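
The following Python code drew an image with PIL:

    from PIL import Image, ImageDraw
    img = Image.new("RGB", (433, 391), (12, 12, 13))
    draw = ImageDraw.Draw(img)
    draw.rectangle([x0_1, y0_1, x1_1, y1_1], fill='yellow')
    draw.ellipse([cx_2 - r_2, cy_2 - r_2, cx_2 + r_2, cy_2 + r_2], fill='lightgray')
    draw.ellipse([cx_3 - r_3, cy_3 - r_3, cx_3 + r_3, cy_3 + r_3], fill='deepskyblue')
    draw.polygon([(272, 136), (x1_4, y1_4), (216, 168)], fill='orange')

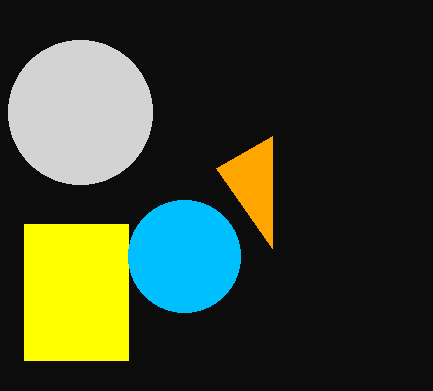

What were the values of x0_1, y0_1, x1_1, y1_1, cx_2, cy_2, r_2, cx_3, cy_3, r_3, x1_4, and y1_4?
x0_1 = 24, y0_1 = 224, x1_1 = 128, y1_1 = 360, cx_2 = 80, cy_2 = 112, r_2 = 72, cx_3 = 184, cy_3 = 256, r_3 = 56, x1_4 = 272, y1_4 = 248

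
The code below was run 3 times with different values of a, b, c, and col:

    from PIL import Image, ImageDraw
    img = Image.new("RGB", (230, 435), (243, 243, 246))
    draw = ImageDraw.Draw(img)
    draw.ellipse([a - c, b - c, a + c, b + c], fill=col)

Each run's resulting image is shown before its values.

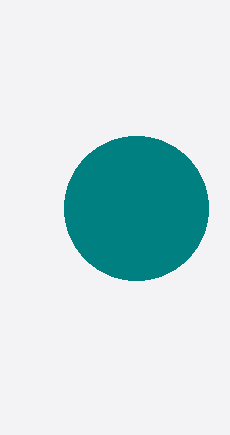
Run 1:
a = 136; b = 208; c = 72; col = 'teal'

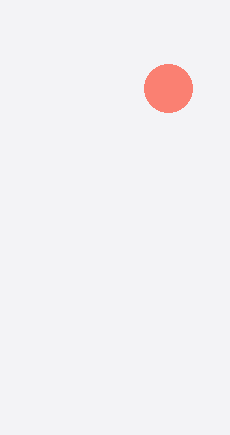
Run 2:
a = 168
b = 88
c = 24
col = 'salmon'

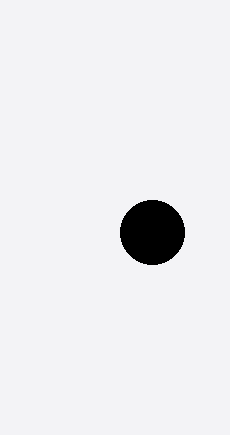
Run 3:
a = 152, b = 232, c = 32, col = 'black'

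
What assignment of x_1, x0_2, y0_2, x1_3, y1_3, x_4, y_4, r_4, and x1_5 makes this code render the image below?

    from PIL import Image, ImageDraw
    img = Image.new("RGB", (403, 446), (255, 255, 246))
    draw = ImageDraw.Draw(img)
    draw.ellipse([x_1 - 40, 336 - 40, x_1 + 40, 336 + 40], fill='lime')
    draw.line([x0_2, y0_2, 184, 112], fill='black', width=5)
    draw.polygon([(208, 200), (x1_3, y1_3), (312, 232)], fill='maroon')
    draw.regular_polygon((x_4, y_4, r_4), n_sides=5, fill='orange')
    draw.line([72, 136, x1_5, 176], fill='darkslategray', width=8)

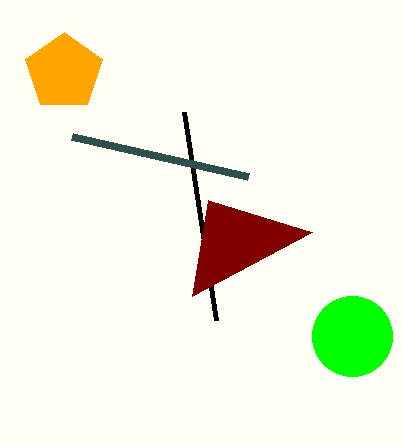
x_1 = 352, x0_2 = 216, y0_2 = 320, x1_3 = 192, y1_3 = 296, x_4 = 64, y_4 = 72, r_4 = 40, x1_5 = 248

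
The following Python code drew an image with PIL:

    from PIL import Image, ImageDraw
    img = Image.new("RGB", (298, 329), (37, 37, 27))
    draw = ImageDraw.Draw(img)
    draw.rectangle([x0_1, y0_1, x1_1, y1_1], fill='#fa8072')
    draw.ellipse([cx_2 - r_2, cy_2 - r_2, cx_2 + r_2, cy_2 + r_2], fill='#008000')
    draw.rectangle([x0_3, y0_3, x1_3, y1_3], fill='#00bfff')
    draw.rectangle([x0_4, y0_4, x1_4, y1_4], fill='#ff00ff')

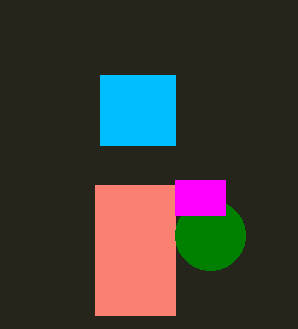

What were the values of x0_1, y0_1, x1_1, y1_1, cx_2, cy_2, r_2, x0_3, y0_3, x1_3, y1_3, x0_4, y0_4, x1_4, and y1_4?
x0_1 = 95, y0_1 = 185, x1_1 = 175, y1_1 = 315, cx_2 = 210, cy_2 = 235, r_2 = 35, x0_3 = 100, y0_3 = 75, x1_3 = 175, y1_3 = 145, x0_4 = 175, y0_4 = 180, x1_4 = 225, y1_4 = 215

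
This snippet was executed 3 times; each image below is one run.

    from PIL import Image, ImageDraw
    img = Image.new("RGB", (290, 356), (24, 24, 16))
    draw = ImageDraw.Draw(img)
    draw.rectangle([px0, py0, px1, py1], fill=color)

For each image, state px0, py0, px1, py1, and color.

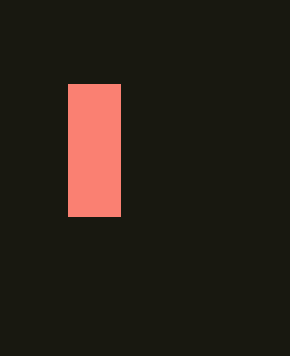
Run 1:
px0 = 68; py0 = 84; px1 = 120; py1 = 216; color = 'salmon'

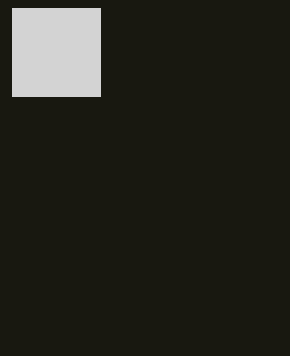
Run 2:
px0 = 12
py0 = 8
px1 = 100
py1 = 96
color = 'lightgray'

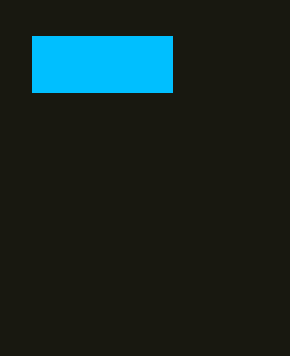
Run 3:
px0 = 32, py0 = 36, px1 = 172, py1 = 92, color = 'deepskyblue'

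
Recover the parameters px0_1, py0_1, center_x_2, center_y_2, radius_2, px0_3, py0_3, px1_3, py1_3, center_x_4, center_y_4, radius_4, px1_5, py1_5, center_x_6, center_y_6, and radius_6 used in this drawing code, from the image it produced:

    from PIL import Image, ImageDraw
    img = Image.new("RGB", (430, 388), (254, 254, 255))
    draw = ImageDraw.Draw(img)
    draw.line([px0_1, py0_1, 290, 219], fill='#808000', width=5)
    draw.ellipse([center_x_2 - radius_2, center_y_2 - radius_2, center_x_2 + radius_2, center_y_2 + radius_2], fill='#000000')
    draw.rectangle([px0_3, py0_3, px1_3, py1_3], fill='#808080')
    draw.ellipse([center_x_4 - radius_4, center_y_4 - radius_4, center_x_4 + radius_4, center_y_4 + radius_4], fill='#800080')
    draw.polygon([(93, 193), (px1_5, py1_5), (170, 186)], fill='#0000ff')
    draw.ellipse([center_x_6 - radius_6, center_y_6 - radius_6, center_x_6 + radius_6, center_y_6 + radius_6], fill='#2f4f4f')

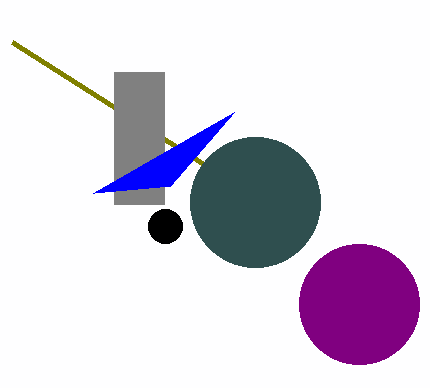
px0_1 = 12
py0_1 = 42
center_x_2 = 165
center_y_2 = 226
radius_2 = 17
px0_3 = 114
py0_3 = 72
px1_3 = 164
py1_3 = 204
center_x_4 = 359
center_y_4 = 304
radius_4 = 60
px1_5 = 234
py1_5 = 112
center_x_6 = 255
center_y_6 = 202
radius_6 = 65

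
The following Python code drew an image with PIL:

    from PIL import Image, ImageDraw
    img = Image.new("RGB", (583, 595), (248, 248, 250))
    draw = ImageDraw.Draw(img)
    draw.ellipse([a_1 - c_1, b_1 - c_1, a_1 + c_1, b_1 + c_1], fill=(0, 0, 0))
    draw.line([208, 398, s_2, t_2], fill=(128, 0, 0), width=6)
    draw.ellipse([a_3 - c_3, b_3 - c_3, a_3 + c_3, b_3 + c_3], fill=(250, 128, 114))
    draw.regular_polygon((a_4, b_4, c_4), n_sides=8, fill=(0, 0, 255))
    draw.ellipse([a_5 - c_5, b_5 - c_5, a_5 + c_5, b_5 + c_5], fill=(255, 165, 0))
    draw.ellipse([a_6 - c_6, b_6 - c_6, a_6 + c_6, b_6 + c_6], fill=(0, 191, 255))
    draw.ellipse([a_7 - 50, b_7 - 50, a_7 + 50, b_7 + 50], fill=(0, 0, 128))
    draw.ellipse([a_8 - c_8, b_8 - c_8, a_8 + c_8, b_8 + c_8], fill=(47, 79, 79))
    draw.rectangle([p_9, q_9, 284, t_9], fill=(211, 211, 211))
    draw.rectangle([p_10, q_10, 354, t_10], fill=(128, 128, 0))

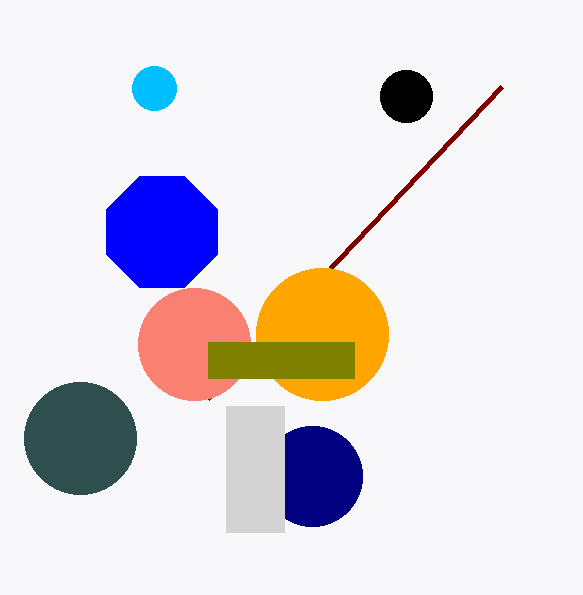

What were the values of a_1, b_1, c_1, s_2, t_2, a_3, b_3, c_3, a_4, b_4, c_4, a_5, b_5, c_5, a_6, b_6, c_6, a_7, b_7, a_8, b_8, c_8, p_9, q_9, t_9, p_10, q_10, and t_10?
a_1 = 406
b_1 = 96
c_1 = 26
s_2 = 502
t_2 = 86
a_3 = 194
b_3 = 344
c_3 = 56
a_4 = 162
b_4 = 232
c_4 = 60
a_5 = 322
b_5 = 334
c_5 = 66
a_6 = 154
b_6 = 88
c_6 = 22
a_7 = 312
b_7 = 476
a_8 = 80
b_8 = 438
c_8 = 56
p_9 = 226
q_9 = 406
t_9 = 532
p_10 = 208
q_10 = 342
t_10 = 378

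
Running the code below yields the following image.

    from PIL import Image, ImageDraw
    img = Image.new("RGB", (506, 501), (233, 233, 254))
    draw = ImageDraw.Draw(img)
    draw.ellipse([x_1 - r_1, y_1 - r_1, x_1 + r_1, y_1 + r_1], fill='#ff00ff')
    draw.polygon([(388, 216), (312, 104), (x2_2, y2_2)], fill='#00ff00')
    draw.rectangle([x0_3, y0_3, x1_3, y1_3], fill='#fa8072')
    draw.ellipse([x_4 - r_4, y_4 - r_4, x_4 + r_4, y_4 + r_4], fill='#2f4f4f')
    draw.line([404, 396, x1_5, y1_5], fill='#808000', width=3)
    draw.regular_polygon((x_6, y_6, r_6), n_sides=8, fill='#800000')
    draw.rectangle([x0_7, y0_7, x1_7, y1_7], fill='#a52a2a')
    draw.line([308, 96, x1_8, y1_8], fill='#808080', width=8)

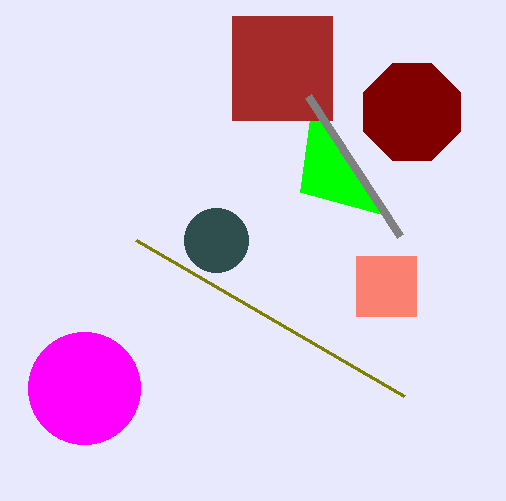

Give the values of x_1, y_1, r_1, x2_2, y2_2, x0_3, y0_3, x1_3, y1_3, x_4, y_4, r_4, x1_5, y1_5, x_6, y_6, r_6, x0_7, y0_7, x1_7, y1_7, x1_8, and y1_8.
x_1 = 84, y_1 = 388, r_1 = 56, x2_2 = 300, y2_2 = 192, x0_3 = 356, y0_3 = 256, x1_3 = 416, y1_3 = 316, x_4 = 216, y_4 = 240, r_4 = 32, x1_5 = 136, y1_5 = 240, x_6 = 412, y_6 = 112, r_6 = 52, x0_7 = 232, y0_7 = 16, x1_7 = 332, y1_7 = 120, x1_8 = 400, y1_8 = 236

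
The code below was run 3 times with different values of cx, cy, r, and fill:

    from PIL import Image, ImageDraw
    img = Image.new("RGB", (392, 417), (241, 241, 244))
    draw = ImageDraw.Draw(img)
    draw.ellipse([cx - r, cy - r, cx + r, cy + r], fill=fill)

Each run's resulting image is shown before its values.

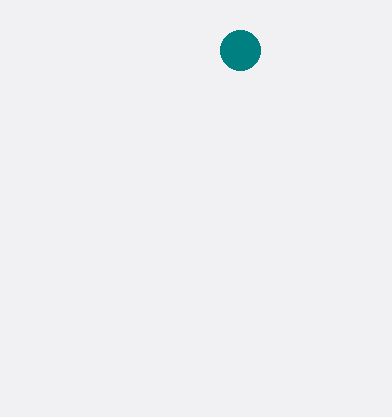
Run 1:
cx = 240; cy = 50; r = 20; fill = 'teal'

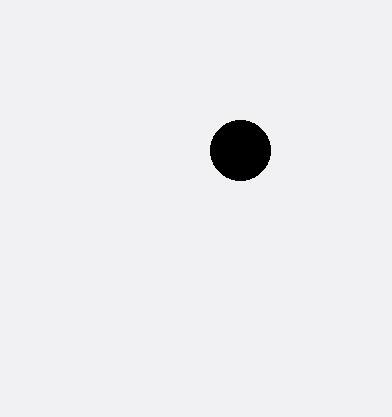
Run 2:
cx = 240
cy = 150
r = 30
fill = 'black'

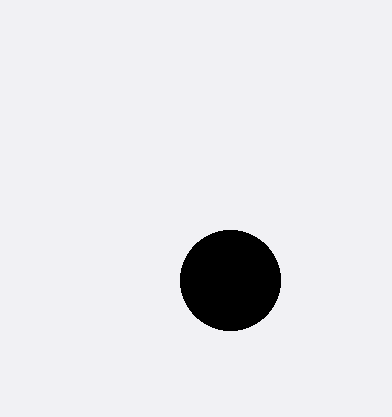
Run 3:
cx = 230, cy = 280, r = 50, fill = 'black'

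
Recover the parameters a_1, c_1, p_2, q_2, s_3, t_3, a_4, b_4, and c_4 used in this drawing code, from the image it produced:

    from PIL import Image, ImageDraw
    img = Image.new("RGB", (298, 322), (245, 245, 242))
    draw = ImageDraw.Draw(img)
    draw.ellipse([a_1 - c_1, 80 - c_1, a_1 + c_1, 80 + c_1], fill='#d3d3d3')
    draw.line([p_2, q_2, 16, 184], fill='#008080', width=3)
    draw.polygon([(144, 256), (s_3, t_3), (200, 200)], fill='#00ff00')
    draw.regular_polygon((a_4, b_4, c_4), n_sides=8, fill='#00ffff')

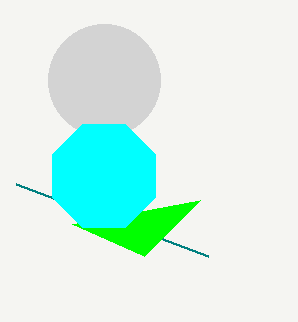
a_1 = 104
c_1 = 56
p_2 = 208
q_2 = 256
s_3 = 72
t_3 = 224
a_4 = 104
b_4 = 176
c_4 = 56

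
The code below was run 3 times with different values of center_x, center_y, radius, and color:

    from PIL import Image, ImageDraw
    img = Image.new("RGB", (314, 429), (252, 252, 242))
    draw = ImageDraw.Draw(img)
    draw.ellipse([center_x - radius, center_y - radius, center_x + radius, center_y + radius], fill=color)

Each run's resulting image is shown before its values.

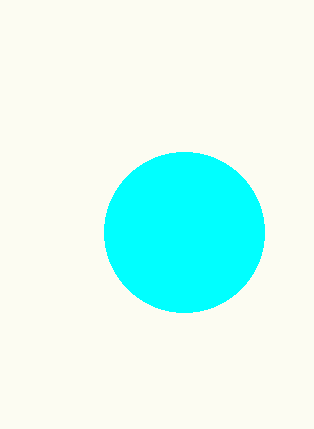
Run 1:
center_x = 184, center_y = 232, radius = 80, color = 'cyan'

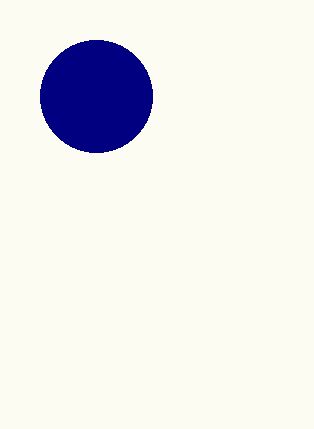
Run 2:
center_x = 96
center_y = 96
radius = 56
color = 'navy'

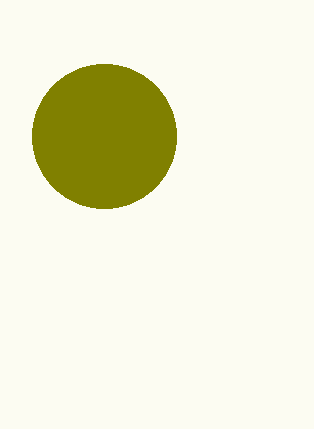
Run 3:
center_x = 104, center_y = 136, radius = 72, color = 'olive'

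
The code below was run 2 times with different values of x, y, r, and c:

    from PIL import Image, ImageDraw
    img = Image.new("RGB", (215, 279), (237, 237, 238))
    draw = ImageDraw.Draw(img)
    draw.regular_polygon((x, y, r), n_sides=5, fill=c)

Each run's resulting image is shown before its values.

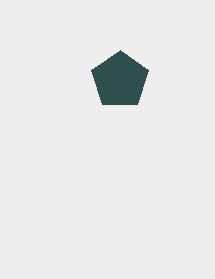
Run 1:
x = 120
y = 80
r = 30
c = 'darkslategray'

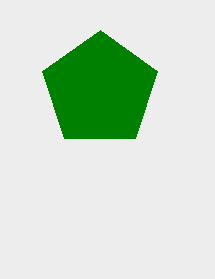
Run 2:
x = 100
y = 90
r = 60
c = 'green'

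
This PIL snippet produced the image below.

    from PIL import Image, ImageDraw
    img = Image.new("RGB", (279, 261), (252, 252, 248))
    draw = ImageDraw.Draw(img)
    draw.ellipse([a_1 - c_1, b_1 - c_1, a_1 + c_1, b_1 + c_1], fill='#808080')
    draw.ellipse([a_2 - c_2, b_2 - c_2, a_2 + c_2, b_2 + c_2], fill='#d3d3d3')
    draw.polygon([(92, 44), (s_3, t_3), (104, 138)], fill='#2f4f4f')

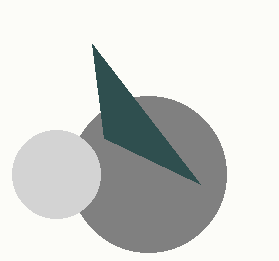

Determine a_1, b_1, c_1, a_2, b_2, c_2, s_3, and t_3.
a_1 = 148
b_1 = 174
c_1 = 78
a_2 = 56
b_2 = 174
c_2 = 44
s_3 = 200
t_3 = 184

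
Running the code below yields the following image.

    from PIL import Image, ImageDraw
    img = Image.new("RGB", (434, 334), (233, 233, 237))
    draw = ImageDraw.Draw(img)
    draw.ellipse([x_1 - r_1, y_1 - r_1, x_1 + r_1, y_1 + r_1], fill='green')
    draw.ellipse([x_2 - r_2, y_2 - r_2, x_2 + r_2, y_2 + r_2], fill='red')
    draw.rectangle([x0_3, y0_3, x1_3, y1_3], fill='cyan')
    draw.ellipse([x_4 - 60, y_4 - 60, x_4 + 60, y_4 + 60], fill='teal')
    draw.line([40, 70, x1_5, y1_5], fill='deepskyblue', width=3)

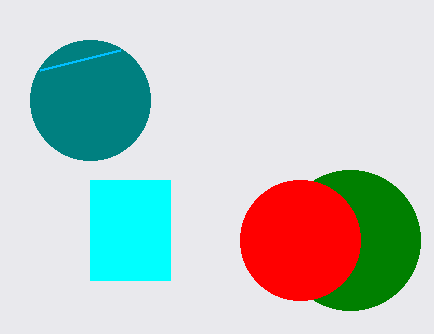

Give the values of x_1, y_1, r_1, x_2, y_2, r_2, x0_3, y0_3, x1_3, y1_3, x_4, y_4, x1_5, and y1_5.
x_1 = 350
y_1 = 240
r_1 = 70
x_2 = 300
y_2 = 240
r_2 = 60
x0_3 = 90
y0_3 = 180
x1_3 = 170
y1_3 = 280
x_4 = 90
y_4 = 100
x1_5 = 120
y1_5 = 50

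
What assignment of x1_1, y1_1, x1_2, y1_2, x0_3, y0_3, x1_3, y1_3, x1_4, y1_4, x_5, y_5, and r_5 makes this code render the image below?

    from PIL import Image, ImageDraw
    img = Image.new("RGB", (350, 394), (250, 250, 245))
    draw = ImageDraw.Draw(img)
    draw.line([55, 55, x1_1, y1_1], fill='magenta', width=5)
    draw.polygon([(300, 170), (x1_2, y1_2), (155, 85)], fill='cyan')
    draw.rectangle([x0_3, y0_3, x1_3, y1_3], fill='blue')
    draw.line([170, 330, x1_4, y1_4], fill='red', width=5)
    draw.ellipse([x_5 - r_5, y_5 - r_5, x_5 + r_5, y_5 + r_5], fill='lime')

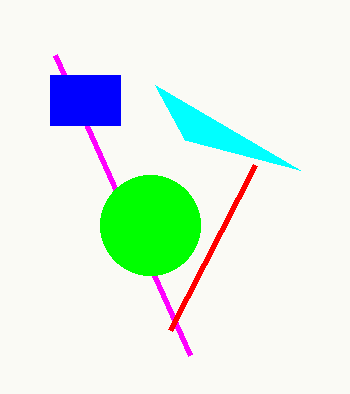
x1_1 = 190
y1_1 = 355
x1_2 = 185
y1_2 = 140
x0_3 = 50
y0_3 = 75
x1_3 = 120
y1_3 = 125
x1_4 = 255
y1_4 = 165
x_5 = 150
y_5 = 225
r_5 = 50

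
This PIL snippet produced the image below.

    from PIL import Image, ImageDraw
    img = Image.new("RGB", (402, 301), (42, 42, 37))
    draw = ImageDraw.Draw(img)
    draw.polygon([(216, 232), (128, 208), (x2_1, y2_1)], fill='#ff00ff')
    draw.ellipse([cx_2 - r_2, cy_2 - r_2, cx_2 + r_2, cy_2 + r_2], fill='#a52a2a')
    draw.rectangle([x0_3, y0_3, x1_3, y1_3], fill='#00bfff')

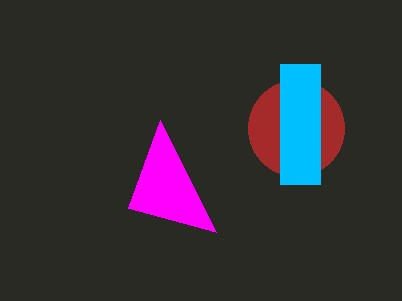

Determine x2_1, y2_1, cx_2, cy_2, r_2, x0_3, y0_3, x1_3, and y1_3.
x2_1 = 160; y2_1 = 120; cx_2 = 296; cy_2 = 128; r_2 = 48; x0_3 = 280; y0_3 = 64; x1_3 = 320; y1_3 = 184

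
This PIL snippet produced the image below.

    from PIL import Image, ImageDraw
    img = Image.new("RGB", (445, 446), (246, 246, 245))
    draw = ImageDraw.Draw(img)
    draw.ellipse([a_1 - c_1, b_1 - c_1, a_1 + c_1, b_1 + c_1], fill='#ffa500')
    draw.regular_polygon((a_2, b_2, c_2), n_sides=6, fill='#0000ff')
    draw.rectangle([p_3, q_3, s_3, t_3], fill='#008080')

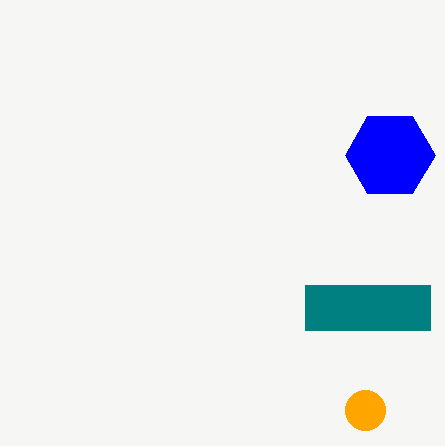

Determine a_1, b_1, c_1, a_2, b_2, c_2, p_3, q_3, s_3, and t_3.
a_1 = 365; b_1 = 410; c_1 = 20; a_2 = 390; b_2 = 155; c_2 = 45; p_3 = 305; q_3 = 285; s_3 = 430; t_3 = 330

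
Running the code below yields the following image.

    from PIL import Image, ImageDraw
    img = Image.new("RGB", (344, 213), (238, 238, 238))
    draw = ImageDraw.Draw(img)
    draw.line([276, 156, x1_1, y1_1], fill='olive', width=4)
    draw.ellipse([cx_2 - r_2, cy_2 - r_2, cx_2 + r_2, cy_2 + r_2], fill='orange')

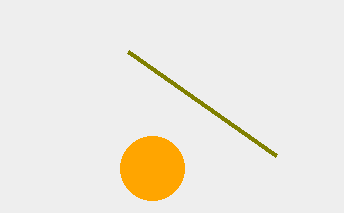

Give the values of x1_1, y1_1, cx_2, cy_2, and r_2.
x1_1 = 128; y1_1 = 52; cx_2 = 152; cy_2 = 168; r_2 = 32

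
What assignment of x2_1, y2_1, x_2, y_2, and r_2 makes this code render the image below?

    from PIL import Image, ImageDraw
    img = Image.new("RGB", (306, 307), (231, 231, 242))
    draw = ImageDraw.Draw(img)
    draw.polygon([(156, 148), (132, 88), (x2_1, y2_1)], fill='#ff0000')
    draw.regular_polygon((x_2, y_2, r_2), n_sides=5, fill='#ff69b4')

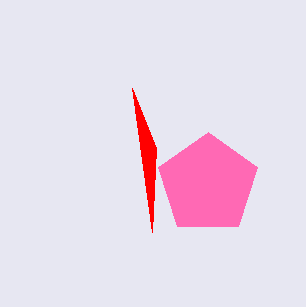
x2_1 = 152; y2_1 = 232; x_2 = 208; y_2 = 184; r_2 = 52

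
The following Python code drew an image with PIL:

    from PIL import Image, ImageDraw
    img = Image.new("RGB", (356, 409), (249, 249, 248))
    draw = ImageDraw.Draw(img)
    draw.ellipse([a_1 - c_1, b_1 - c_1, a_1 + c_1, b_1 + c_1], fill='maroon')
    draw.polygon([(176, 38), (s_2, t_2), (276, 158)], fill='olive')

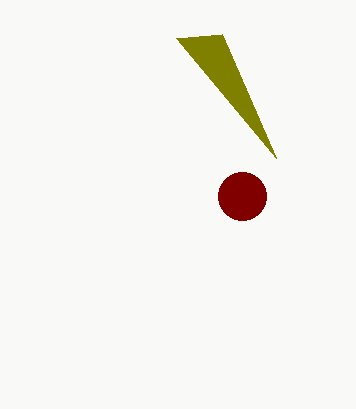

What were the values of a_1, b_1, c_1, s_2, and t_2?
a_1 = 242
b_1 = 196
c_1 = 24
s_2 = 222
t_2 = 34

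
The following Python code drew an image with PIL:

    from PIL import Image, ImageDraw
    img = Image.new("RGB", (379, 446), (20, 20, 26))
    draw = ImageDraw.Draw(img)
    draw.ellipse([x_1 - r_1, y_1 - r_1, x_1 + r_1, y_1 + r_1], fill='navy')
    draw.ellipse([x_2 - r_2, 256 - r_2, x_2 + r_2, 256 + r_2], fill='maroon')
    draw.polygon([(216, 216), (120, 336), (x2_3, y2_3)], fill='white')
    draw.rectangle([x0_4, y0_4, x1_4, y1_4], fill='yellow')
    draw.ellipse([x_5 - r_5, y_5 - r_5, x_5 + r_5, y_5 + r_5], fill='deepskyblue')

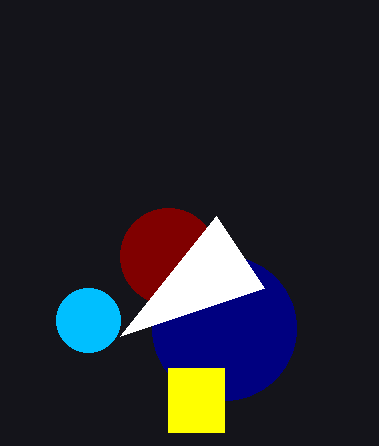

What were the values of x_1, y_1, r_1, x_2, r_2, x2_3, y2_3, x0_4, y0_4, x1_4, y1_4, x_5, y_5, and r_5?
x_1 = 224
y_1 = 328
r_1 = 72
x_2 = 168
r_2 = 48
x2_3 = 264
y2_3 = 288
x0_4 = 168
y0_4 = 368
x1_4 = 224
y1_4 = 432
x_5 = 88
y_5 = 320
r_5 = 32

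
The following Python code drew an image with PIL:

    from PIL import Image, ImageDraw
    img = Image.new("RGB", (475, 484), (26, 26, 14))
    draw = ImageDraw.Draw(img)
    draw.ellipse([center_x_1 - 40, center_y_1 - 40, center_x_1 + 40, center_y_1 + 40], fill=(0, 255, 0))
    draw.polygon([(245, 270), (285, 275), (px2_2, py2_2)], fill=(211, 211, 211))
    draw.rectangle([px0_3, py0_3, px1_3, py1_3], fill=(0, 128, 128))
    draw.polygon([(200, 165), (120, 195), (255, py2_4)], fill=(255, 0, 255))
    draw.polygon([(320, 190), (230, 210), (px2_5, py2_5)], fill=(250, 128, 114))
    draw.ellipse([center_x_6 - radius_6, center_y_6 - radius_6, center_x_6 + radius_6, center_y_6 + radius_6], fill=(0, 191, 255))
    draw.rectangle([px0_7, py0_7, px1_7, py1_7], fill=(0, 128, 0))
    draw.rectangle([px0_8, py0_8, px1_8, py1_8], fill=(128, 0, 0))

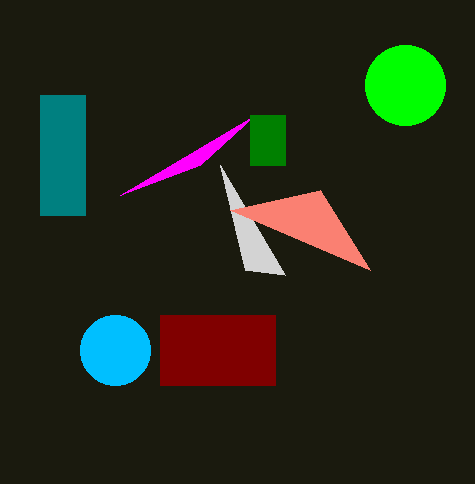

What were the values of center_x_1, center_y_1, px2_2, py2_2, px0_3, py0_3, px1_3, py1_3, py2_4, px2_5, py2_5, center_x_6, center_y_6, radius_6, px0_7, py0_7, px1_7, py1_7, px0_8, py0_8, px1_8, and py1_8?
center_x_1 = 405
center_y_1 = 85
px2_2 = 220
py2_2 = 165
px0_3 = 40
py0_3 = 95
px1_3 = 85
py1_3 = 215
py2_4 = 115
px2_5 = 370
py2_5 = 270
center_x_6 = 115
center_y_6 = 350
radius_6 = 35
px0_7 = 250
py0_7 = 115
px1_7 = 285
py1_7 = 165
px0_8 = 160
py0_8 = 315
px1_8 = 275
py1_8 = 385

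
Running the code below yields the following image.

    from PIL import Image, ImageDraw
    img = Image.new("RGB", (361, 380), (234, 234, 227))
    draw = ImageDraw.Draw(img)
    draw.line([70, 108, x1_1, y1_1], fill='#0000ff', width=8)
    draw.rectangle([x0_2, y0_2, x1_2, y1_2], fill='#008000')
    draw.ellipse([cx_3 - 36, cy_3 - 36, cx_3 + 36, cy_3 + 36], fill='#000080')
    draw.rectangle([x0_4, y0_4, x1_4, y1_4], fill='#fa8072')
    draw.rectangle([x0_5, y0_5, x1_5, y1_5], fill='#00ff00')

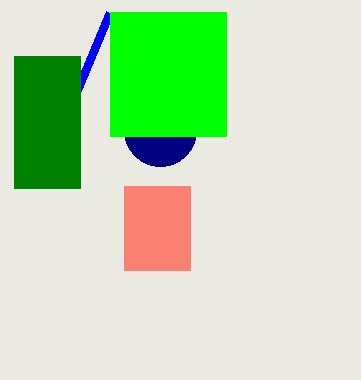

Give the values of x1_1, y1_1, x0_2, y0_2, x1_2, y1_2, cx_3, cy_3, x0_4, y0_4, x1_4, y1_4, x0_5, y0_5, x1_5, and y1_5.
x1_1 = 110; y1_1 = 12; x0_2 = 14; y0_2 = 56; x1_2 = 80; y1_2 = 188; cx_3 = 160; cy_3 = 130; x0_4 = 124; y0_4 = 186; x1_4 = 190; y1_4 = 270; x0_5 = 110; y0_5 = 12; x1_5 = 226; y1_5 = 136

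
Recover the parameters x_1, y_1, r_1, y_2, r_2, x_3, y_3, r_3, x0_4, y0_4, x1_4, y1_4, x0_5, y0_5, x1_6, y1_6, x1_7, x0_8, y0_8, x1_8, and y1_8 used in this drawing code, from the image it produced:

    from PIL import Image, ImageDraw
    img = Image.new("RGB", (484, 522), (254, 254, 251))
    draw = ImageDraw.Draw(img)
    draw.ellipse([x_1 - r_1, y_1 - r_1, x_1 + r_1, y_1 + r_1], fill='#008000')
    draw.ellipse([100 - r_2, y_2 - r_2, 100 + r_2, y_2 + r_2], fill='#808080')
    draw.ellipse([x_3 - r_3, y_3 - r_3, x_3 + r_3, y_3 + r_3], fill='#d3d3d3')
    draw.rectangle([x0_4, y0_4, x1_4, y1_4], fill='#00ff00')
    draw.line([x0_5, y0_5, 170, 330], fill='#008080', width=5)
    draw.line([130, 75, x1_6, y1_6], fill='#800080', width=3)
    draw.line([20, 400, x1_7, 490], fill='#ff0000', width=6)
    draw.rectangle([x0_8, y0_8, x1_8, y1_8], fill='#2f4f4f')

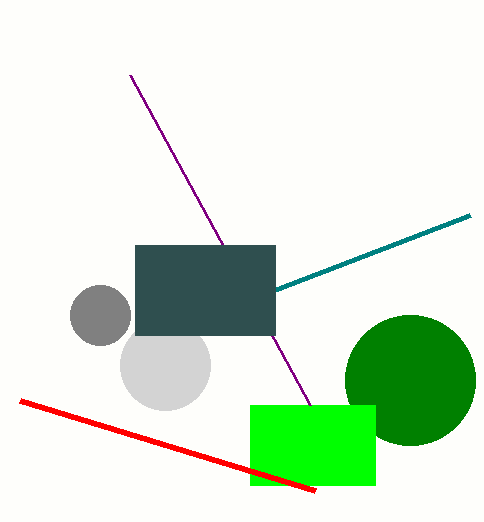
x_1 = 410
y_1 = 380
r_1 = 65
y_2 = 315
r_2 = 30
x_3 = 165
y_3 = 365
r_3 = 45
x0_4 = 250
y0_4 = 405
x1_4 = 375
y1_4 = 485
x0_5 = 470
y0_5 = 215
x1_6 = 310
y1_6 = 405
x1_7 = 315
x0_8 = 135
y0_8 = 245
x1_8 = 275
y1_8 = 335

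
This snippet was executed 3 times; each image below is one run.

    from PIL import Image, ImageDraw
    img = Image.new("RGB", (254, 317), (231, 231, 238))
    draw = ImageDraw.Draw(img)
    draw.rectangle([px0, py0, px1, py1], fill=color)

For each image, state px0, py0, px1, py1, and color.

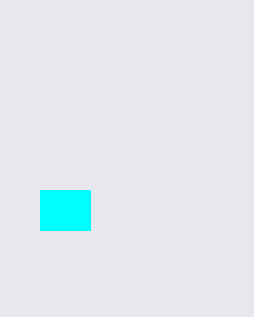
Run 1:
px0 = 40, py0 = 190, px1 = 90, py1 = 230, color = 'cyan'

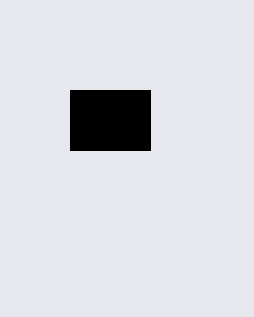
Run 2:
px0 = 70, py0 = 90, px1 = 150, py1 = 150, color = 'black'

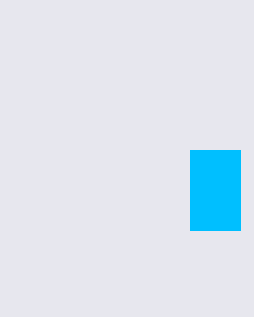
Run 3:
px0 = 190
py0 = 150
px1 = 240
py1 = 230
color = 'deepskyblue'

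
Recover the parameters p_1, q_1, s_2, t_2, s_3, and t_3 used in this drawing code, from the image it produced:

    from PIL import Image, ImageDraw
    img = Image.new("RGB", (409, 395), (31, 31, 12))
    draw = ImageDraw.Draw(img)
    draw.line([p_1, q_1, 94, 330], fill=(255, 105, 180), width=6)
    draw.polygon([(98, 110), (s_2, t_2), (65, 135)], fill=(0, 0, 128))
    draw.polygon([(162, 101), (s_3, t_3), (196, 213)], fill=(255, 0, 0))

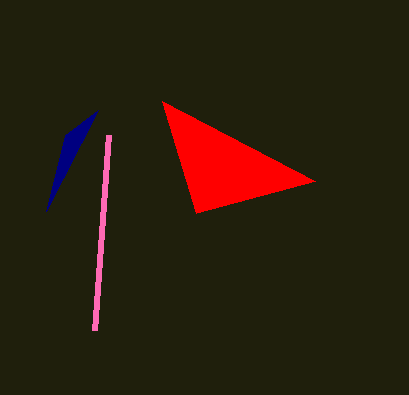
p_1 = 108; q_1 = 135; s_2 = 46; t_2 = 211; s_3 = 315; t_3 = 181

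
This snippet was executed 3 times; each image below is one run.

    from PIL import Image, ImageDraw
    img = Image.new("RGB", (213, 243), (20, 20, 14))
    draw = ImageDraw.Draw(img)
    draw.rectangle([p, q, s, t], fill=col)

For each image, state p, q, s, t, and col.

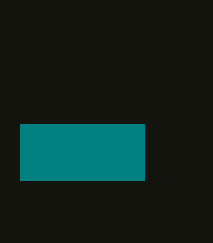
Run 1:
p = 20, q = 124, s = 144, t = 180, col = 'teal'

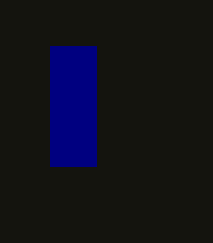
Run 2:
p = 50; q = 46; s = 96; t = 166; col = 'navy'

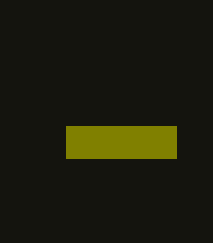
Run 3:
p = 66, q = 126, s = 176, t = 158, col = 'olive'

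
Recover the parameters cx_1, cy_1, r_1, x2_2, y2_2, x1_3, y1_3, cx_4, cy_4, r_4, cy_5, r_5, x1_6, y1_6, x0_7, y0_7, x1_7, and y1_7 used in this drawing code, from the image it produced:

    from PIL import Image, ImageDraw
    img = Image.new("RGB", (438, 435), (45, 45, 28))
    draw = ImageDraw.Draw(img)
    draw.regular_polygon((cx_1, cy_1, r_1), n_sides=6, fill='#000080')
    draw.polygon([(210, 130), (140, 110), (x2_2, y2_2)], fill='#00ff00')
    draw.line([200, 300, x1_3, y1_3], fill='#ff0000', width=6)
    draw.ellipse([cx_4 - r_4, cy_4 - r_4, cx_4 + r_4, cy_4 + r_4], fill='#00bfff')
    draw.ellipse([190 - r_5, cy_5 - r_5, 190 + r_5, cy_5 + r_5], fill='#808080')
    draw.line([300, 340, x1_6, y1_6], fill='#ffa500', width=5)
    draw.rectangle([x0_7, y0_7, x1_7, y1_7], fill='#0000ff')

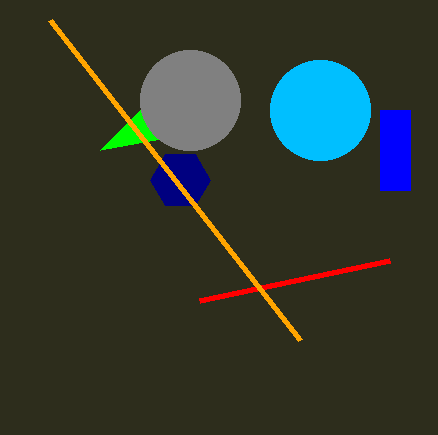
cx_1 = 180, cy_1 = 180, r_1 = 30, x2_2 = 100, y2_2 = 150, x1_3 = 390, y1_3 = 260, cx_4 = 320, cy_4 = 110, r_4 = 50, cy_5 = 100, r_5 = 50, x1_6 = 50, y1_6 = 20, x0_7 = 380, y0_7 = 110, x1_7 = 410, y1_7 = 190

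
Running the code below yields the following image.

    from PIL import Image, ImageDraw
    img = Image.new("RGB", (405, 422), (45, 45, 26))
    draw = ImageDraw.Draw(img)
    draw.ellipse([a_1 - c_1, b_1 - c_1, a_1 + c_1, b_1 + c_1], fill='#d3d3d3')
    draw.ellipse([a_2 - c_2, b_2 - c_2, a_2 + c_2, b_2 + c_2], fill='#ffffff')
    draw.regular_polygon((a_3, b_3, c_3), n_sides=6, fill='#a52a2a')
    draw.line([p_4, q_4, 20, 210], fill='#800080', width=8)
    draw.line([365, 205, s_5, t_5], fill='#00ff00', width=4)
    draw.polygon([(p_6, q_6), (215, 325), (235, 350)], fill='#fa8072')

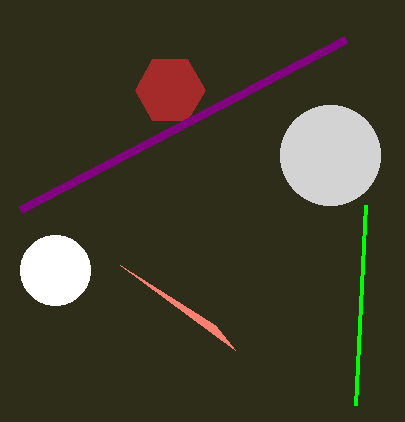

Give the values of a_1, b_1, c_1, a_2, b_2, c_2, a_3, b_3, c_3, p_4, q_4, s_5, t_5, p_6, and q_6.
a_1 = 330; b_1 = 155; c_1 = 50; a_2 = 55; b_2 = 270; c_2 = 35; a_3 = 170; b_3 = 90; c_3 = 35; p_4 = 345; q_4 = 40; s_5 = 355; t_5 = 405; p_6 = 120; q_6 = 265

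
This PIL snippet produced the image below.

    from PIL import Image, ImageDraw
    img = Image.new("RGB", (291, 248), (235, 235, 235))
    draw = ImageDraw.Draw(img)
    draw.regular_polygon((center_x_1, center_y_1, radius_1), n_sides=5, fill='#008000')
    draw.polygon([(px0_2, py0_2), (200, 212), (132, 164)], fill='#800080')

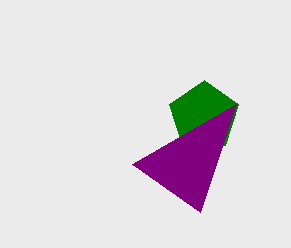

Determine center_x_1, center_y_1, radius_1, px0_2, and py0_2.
center_x_1 = 204, center_y_1 = 116, radius_1 = 36, px0_2 = 236, py0_2 = 104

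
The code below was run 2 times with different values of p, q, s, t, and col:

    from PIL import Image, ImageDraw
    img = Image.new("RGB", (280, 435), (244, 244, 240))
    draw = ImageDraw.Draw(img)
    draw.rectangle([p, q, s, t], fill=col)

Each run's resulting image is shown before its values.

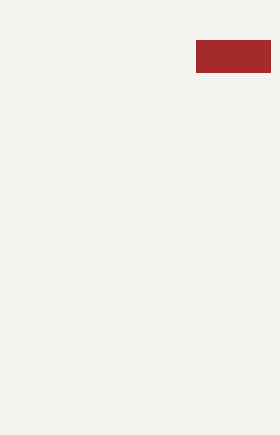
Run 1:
p = 196, q = 40, s = 270, t = 72, col = 'brown'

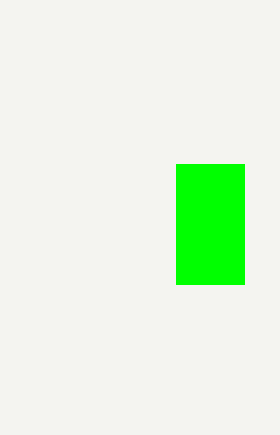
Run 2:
p = 176, q = 164, s = 244, t = 284, col = 'lime'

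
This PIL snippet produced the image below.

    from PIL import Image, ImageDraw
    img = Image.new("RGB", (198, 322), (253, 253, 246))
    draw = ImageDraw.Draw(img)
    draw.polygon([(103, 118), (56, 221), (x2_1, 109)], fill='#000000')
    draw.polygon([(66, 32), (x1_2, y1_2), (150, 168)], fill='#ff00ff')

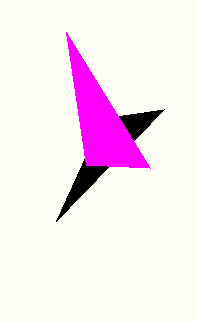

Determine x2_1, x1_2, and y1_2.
x2_1 = 164, x1_2 = 86, y1_2 = 165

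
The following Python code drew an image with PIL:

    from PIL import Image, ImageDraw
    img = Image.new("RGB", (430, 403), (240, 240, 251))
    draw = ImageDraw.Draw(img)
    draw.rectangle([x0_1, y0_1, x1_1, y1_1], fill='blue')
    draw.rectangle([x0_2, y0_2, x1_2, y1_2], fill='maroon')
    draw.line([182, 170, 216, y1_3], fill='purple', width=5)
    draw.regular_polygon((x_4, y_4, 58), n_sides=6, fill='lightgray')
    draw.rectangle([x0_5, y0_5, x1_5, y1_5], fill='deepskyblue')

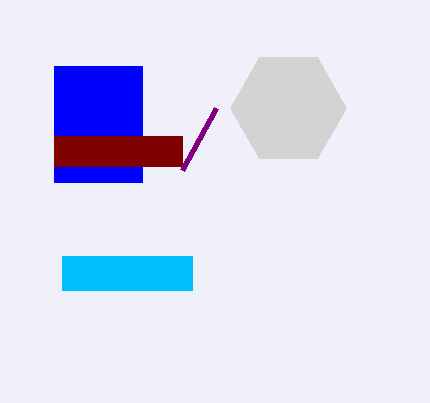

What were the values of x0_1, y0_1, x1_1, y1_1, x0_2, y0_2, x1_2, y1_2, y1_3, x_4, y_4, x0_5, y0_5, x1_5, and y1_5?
x0_1 = 54; y0_1 = 66; x1_1 = 142; y1_1 = 182; x0_2 = 54; y0_2 = 136; x1_2 = 182; y1_2 = 166; y1_3 = 108; x_4 = 288; y_4 = 108; x0_5 = 62; y0_5 = 256; x1_5 = 192; y1_5 = 290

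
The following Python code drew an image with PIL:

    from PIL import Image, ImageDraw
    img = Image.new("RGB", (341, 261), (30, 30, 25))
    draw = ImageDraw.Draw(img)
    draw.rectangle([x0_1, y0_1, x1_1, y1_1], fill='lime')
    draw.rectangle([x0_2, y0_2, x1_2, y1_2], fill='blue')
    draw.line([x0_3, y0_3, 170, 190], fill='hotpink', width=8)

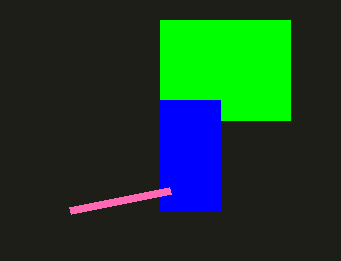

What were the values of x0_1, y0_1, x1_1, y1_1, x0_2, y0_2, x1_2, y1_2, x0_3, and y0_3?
x0_1 = 160
y0_1 = 20
x1_1 = 290
y1_1 = 120
x0_2 = 160
y0_2 = 100
x1_2 = 220
y1_2 = 210
x0_3 = 70
y0_3 = 210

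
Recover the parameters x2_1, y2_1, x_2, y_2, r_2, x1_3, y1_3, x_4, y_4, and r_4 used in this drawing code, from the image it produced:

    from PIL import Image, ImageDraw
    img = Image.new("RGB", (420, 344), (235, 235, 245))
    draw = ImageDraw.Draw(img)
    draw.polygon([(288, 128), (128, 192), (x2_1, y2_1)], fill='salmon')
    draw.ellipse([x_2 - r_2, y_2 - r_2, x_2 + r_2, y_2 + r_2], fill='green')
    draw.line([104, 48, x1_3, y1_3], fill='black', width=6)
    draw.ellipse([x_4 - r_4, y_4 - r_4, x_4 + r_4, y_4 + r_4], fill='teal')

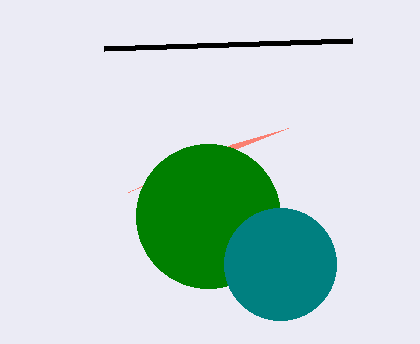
x2_1 = 232
y2_1 = 144
x_2 = 208
y_2 = 216
r_2 = 72
x1_3 = 352
y1_3 = 40
x_4 = 280
y_4 = 264
r_4 = 56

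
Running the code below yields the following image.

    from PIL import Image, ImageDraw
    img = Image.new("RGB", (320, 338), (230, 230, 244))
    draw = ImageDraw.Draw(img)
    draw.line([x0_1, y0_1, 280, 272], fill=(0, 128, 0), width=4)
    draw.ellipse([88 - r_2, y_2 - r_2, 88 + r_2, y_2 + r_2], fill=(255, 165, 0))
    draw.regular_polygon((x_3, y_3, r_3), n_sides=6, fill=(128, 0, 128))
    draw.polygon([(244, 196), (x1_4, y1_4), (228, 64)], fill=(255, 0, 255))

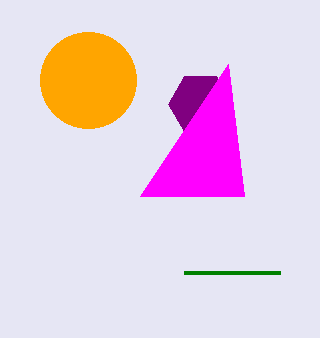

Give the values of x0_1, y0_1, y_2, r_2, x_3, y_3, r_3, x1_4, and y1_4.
x0_1 = 184, y0_1 = 272, y_2 = 80, r_2 = 48, x_3 = 200, y_3 = 104, r_3 = 32, x1_4 = 140, y1_4 = 196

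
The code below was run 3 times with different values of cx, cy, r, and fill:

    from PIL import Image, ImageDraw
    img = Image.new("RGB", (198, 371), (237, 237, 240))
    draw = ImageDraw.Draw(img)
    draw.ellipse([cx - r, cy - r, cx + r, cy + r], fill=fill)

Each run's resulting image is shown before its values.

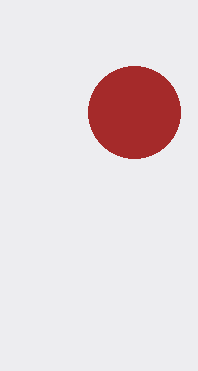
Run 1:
cx = 134
cy = 112
r = 46
fill = 'brown'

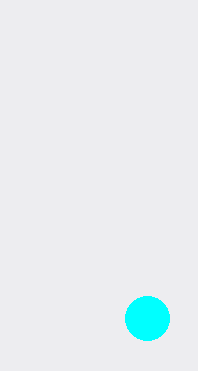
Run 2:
cx = 147; cy = 318; r = 22; fill = 'cyan'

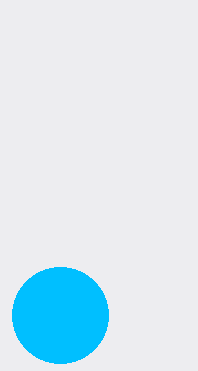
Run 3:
cx = 60, cy = 315, r = 48, fill = 'deepskyblue'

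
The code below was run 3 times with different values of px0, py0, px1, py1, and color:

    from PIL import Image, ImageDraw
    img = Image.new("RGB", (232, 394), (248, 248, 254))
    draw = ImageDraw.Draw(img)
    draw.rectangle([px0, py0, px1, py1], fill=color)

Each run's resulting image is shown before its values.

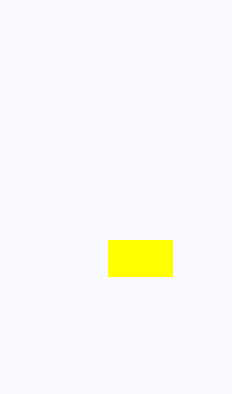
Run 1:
px0 = 108; py0 = 240; px1 = 172; py1 = 276; color = 'yellow'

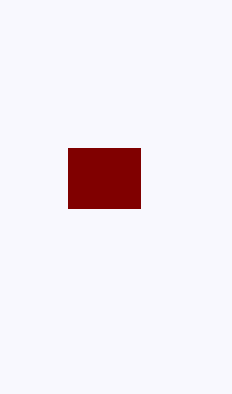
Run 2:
px0 = 68; py0 = 148; px1 = 140; py1 = 208; color = 'maroon'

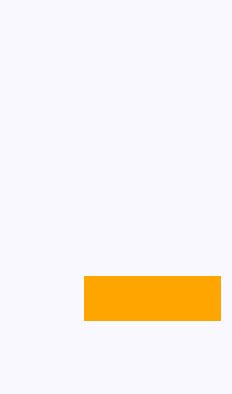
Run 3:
px0 = 84, py0 = 276, px1 = 220, py1 = 320, color = 'orange'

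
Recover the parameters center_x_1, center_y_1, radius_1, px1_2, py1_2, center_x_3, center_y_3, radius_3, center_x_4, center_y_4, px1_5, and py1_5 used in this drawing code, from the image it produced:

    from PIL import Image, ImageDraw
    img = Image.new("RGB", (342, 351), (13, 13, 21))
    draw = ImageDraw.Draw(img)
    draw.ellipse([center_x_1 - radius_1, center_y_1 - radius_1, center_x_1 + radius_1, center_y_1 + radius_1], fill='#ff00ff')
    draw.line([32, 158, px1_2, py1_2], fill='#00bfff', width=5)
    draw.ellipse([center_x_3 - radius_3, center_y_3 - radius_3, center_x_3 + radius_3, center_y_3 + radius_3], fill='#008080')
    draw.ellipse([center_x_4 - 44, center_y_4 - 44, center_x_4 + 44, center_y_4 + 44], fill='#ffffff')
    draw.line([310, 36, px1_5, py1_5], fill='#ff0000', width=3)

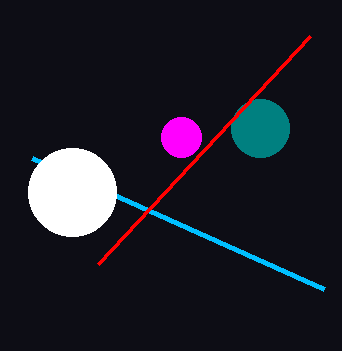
center_x_1 = 181
center_y_1 = 137
radius_1 = 20
px1_2 = 324
py1_2 = 289
center_x_3 = 260
center_y_3 = 128
radius_3 = 29
center_x_4 = 72
center_y_4 = 192
px1_5 = 98
py1_5 = 264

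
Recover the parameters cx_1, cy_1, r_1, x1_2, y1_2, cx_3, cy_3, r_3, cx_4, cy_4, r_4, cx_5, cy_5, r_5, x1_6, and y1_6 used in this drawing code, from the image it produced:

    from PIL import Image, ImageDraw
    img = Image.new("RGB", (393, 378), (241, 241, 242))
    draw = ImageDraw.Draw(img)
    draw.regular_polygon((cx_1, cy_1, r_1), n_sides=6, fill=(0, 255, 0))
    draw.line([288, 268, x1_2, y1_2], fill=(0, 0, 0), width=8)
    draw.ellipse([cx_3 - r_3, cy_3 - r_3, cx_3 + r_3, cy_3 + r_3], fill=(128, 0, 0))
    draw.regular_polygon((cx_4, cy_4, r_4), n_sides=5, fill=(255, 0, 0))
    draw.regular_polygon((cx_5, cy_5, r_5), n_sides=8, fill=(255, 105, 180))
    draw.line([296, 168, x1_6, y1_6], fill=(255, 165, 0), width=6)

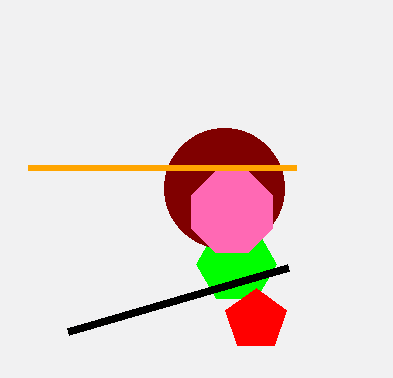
cx_1 = 236; cy_1 = 264; r_1 = 40; x1_2 = 68; y1_2 = 332; cx_3 = 224; cy_3 = 188; r_3 = 60; cx_4 = 256; cy_4 = 320; r_4 = 32; cx_5 = 232; cy_5 = 212; r_5 = 44; x1_6 = 28; y1_6 = 168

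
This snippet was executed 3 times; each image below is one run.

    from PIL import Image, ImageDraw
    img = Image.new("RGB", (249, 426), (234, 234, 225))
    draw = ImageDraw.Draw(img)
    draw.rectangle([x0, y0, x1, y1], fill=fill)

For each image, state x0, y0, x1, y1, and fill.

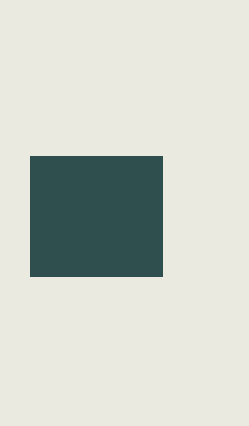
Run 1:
x0 = 30, y0 = 156, x1 = 162, y1 = 276, fill = 'darkslategray'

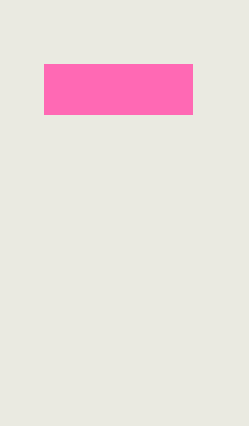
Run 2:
x0 = 44, y0 = 64, x1 = 192, y1 = 114, fill = 'hotpink'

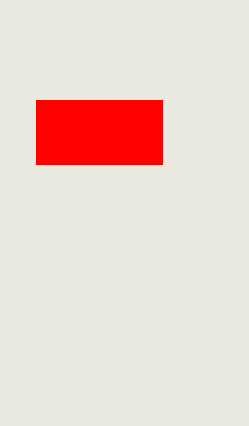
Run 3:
x0 = 36
y0 = 100
x1 = 162
y1 = 164
fill = 'red'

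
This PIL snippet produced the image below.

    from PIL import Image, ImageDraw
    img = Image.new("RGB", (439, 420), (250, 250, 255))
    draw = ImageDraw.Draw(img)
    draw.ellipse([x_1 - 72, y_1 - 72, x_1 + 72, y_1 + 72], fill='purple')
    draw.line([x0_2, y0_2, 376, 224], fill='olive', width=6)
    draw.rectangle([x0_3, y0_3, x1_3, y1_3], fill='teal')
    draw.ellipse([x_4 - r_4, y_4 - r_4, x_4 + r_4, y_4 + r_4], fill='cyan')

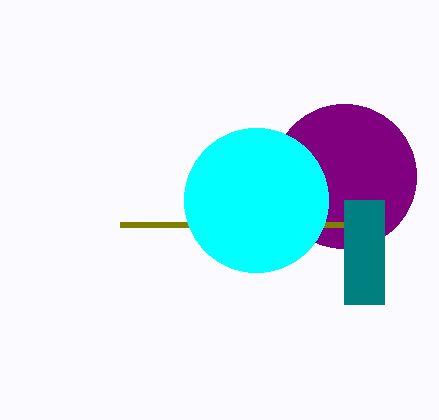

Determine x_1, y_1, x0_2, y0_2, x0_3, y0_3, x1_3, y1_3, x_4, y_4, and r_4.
x_1 = 344, y_1 = 176, x0_2 = 120, y0_2 = 224, x0_3 = 344, y0_3 = 200, x1_3 = 384, y1_3 = 304, x_4 = 256, y_4 = 200, r_4 = 72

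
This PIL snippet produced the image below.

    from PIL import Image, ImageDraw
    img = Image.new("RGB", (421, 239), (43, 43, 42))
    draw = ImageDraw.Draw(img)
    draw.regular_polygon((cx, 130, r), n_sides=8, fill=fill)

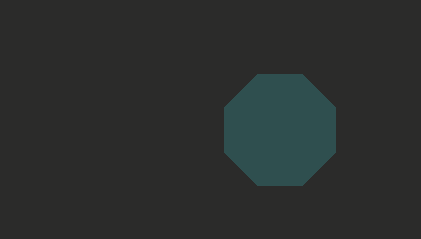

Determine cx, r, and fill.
cx = 280
r = 60
fill = 'darkslategray'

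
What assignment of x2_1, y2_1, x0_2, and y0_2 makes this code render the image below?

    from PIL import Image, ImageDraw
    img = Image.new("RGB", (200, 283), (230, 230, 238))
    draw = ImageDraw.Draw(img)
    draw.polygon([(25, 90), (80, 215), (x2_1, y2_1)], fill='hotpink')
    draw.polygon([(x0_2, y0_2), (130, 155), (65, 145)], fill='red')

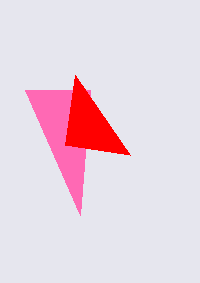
x2_1 = 90, y2_1 = 90, x0_2 = 75, y0_2 = 75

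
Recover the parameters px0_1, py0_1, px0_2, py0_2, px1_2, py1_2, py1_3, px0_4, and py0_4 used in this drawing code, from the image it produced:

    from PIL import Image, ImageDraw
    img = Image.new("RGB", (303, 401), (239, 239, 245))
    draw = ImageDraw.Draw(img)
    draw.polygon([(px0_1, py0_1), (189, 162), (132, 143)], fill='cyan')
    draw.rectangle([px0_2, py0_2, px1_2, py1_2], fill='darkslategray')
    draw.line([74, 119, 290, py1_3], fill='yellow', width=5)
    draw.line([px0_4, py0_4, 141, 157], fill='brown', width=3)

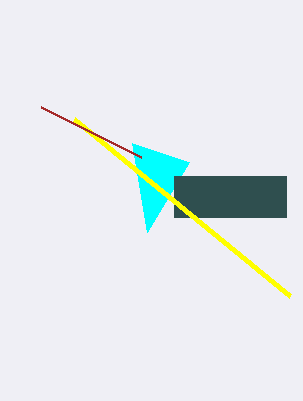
px0_1 = 147
py0_1 = 232
px0_2 = 174
py0_2 = 176
px1_2 = 286
py1_2 = 217
py1_3 = 296
px0_4 = 41
py0_4 = 107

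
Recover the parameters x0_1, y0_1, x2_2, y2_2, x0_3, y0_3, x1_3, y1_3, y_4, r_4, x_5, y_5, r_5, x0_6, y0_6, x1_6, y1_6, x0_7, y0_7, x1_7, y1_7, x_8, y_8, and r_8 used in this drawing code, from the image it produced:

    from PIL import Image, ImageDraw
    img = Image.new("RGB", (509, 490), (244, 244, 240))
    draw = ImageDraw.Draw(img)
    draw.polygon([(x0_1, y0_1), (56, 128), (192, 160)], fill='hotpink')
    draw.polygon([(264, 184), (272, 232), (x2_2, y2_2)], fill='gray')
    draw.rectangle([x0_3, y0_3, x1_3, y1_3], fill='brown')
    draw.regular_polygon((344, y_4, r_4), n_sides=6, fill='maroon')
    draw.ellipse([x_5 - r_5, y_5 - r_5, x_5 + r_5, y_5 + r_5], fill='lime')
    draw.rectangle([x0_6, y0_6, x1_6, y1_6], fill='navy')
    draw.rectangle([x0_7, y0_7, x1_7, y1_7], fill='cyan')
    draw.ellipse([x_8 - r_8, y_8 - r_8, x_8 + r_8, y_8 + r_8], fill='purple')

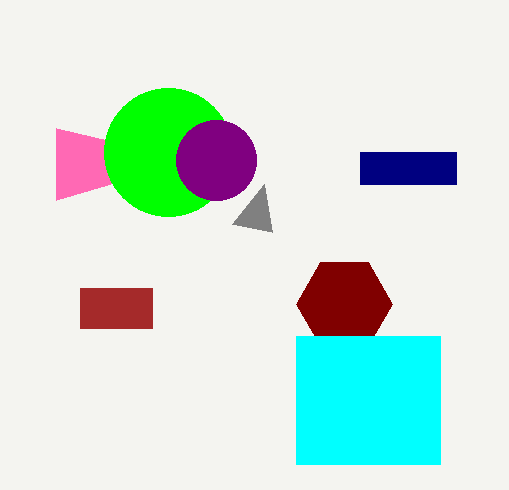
x0_1 = 56
y0_1 = 200
x2_2 = 232
y2_2 = 224
x0_3 = 80
y0_3 = 288
x1_3 = 152
y1_3 = 328
y_4 = 304
r_4 = 48
x_5 = 168
y_5 = 152
r_5 = 64
x0_6 = 360
y0_6 = 152
x1_6 = 456
y1_6 = 184
x0_7 = 296
y0_7 = 336
x1_7 = 440
y1_7 = 464
x_8 = 216
y_8 = 160
r_8 = 40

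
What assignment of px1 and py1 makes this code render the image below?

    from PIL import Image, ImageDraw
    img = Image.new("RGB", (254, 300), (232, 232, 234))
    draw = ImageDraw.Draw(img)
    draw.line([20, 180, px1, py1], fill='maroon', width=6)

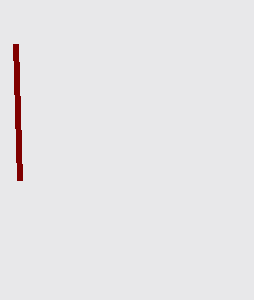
px1 = 16; py1 = 44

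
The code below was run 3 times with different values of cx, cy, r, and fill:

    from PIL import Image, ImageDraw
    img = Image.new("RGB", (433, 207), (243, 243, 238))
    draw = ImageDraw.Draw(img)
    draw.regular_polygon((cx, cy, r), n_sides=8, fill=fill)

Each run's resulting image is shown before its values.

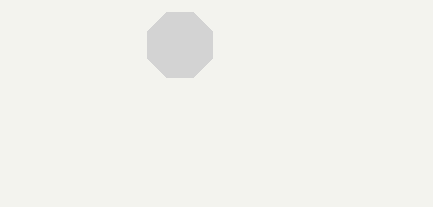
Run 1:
cx = 180, cy = 45, r = 35, fill = 'lightgray'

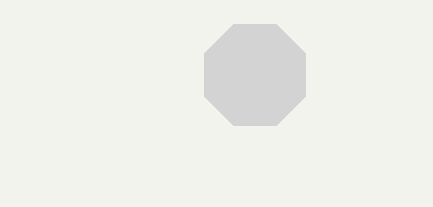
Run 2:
cx = 255; cy = 75; r = 55; fill = 'lightgray'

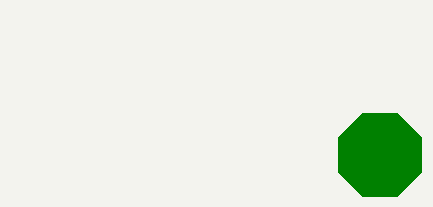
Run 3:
cx = 380
cy = 155
r = 45
fill = 'green'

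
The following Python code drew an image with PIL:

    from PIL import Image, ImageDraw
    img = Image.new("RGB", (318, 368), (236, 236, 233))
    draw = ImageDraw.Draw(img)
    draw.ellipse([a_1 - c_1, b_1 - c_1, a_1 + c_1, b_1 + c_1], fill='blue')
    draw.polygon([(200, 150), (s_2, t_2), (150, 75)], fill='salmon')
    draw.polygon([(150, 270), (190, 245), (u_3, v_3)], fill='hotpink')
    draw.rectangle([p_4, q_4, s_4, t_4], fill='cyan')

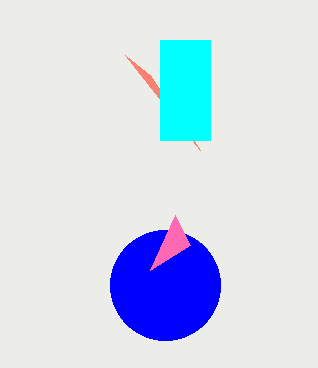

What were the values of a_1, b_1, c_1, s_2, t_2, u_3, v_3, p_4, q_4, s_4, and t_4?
a_1 = 165
b_1 = 285
c_1 = 55
s_2 = 125
t_2 = 55
u_3 = 175
v_3 = 215
p_4 = 160
q_4 = 40
s_4 = 210
t_4 = 140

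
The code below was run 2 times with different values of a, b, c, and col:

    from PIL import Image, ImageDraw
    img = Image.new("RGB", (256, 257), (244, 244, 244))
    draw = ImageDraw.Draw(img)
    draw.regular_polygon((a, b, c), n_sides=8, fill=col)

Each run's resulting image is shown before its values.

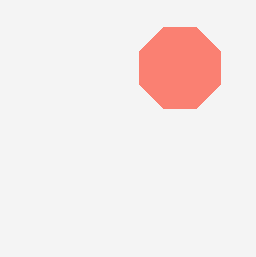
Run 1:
a = 180, b = 68, c = 44, col = 'salmon'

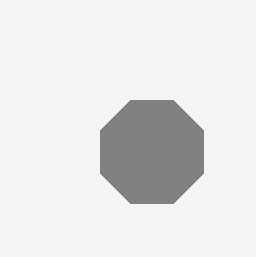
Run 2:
a = 152; b = 152; c = 56; col = 'gray'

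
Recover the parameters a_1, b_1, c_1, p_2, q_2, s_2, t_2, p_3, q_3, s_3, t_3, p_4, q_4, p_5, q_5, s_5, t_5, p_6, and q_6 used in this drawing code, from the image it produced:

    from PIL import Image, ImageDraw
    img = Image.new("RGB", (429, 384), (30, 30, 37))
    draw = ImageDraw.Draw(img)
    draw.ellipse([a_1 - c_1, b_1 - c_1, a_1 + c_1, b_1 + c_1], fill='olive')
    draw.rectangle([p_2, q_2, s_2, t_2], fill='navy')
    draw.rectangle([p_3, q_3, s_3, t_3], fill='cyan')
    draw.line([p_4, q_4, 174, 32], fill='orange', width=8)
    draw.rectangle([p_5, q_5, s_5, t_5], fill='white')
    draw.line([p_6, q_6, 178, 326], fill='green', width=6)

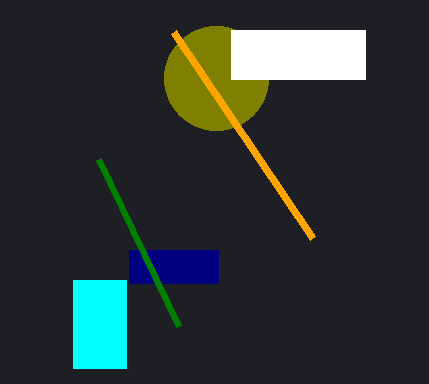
a_1 = 216, b_1 = 78, c_1 = 52, p_2 = 129, q_2 = 250, s_2 = 218, t_2 = 283, p_3 = 73, q_3 = 280, s_3 = 126, t_3 = 368, p_4 = 313, q_4 = 238, p_5 = 231, q_5 = 30, s_5 = 365, t_5 = 79, p_6 = 98, q_6 = 159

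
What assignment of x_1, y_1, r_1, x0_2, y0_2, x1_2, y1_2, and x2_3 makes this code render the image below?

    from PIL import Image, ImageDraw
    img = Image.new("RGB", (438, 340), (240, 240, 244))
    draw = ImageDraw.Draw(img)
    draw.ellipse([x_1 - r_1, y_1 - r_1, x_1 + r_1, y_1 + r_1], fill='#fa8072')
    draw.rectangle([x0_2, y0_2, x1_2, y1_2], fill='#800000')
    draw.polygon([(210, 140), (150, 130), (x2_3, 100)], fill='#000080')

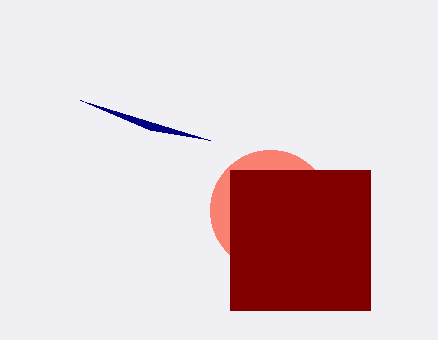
x_1 = 270
y_1 = 210
r_1 = 60
x0_2 = 230
y0_2 = 170
x1_2 = 370
y1_2 = 310
x2_3 = 80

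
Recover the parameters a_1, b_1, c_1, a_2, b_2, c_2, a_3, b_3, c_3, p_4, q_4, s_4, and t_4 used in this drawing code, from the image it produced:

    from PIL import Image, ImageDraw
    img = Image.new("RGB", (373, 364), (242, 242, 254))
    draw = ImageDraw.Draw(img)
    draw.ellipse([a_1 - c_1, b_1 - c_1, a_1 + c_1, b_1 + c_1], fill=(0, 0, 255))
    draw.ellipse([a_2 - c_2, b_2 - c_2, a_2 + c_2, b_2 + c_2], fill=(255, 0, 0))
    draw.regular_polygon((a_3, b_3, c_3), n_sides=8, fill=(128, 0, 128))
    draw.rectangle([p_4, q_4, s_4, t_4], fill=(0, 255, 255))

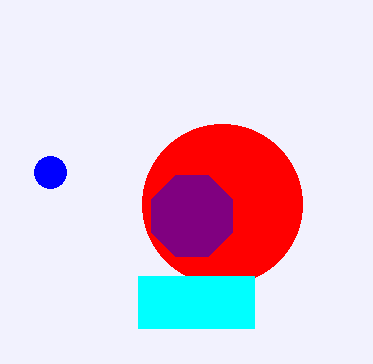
a_1 = 50, b_1 = 172, c_1 = 16, a_2 = 222, b_2 = 204, c_2 = 80, a_3 = 192, b_3 = 216, c_3 = 44, p_4 = 138, q_4 = 276, s_4 = 254, t_4 = 328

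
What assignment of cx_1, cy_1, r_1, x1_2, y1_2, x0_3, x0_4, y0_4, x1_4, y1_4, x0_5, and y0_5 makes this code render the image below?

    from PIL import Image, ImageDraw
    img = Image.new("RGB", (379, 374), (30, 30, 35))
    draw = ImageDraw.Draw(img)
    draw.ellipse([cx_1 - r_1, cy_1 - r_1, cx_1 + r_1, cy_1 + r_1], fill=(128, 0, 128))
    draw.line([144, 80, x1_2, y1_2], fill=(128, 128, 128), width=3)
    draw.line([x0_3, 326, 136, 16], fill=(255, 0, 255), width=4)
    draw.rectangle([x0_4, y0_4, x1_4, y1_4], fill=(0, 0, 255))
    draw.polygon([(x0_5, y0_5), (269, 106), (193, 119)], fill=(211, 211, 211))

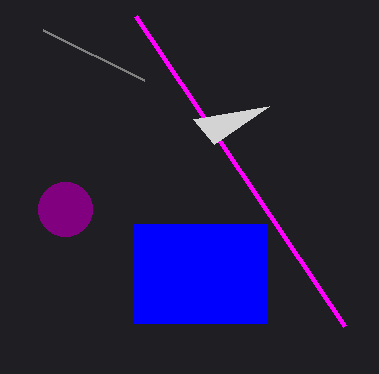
cx_1 = 65, cy_1 = 209, r_1 = 27, x1_2 = 43, y1_2 = 30, x0_3 = 345, x0_4 = 134, y0_4 = 224, x1_4 = 267, y1_4 = 323, x0_5 = 214, y0_5 = 144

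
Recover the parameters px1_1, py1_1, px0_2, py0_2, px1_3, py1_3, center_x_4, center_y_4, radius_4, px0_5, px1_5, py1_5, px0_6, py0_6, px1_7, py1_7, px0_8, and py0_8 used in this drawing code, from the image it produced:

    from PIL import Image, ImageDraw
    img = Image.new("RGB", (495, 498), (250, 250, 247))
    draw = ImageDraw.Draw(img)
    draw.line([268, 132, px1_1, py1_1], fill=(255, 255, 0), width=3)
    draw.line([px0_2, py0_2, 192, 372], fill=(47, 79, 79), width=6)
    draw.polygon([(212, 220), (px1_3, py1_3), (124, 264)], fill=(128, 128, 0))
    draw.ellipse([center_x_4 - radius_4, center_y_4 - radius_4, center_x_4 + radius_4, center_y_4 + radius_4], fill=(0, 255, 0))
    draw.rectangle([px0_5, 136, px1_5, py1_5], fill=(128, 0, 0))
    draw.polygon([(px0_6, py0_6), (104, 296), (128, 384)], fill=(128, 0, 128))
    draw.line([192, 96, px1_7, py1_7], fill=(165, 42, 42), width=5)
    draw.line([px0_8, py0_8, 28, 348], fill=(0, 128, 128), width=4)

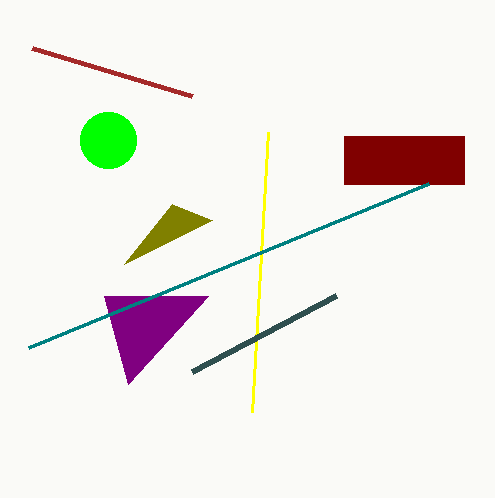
px1_1 = 252; py1_1 = 412; px0_2 = 336; py0_2 = 296; px1_3 = 172; py1_3 = 204; center_x_4 = 108; center_y_4 = 140; radius_4 = 28; px0_5 = 344; px1_5 = 464; py1_5 = 184; px0_6 = 208; py0_6 = 296; px1_7 = 32; py1_7 = 48; px0_8 = 428; py0_8 = 184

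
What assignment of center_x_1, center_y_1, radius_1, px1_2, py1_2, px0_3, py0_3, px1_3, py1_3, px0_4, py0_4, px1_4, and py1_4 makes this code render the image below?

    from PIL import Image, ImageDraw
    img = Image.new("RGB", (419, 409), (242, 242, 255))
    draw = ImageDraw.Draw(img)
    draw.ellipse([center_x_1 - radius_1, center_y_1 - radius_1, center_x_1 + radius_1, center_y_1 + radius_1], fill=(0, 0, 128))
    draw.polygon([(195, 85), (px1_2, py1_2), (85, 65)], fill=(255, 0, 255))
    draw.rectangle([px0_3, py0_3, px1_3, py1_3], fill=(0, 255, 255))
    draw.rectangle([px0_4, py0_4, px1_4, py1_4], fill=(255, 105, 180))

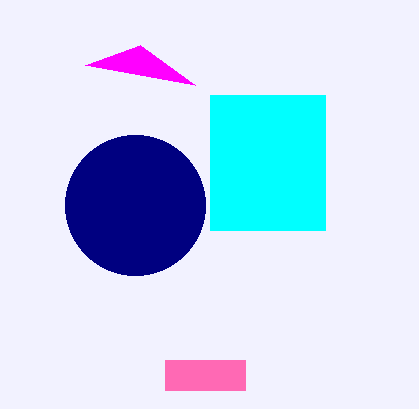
center_x_1 = 135
center_y_1 = 205
radius_1 = 70
px1_2 = 140
py1_2 = 45
px0_3 = 210
py0_3 = 95
px1_3 = 325
py1_3 = 230
px0_4 = 165
py0_4 = 360
px1_4 = 245
py1_4 = 390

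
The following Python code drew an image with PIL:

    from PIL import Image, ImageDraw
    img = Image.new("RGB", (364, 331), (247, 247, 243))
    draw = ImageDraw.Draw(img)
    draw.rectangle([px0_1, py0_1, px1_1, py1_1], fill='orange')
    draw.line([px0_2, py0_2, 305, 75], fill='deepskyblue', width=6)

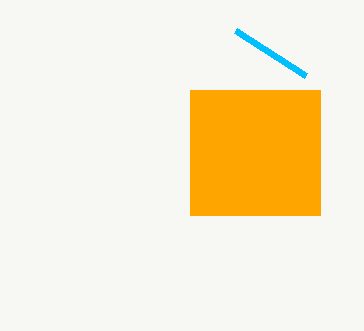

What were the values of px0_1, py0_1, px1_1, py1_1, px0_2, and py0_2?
px0_1 = 190
py0_1 = 90
px1_1 = 320
py1_1 = 215
px0_2 = 235
py0_2 = 30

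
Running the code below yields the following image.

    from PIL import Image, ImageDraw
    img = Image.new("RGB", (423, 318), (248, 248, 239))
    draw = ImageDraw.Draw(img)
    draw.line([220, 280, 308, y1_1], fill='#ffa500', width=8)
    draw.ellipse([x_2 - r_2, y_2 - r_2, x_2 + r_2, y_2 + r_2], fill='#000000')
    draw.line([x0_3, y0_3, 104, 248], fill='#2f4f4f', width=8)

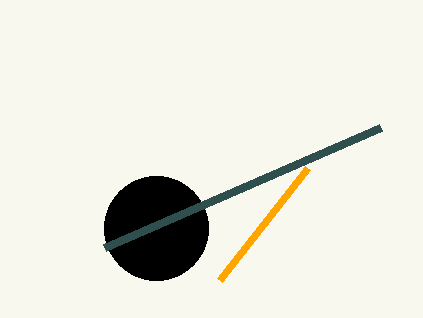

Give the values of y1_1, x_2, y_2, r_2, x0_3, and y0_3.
y1_1 = 168; x_2 = 156; y_2 = 228; r_2 = 52; x0_3 = 380; y0_3 = 128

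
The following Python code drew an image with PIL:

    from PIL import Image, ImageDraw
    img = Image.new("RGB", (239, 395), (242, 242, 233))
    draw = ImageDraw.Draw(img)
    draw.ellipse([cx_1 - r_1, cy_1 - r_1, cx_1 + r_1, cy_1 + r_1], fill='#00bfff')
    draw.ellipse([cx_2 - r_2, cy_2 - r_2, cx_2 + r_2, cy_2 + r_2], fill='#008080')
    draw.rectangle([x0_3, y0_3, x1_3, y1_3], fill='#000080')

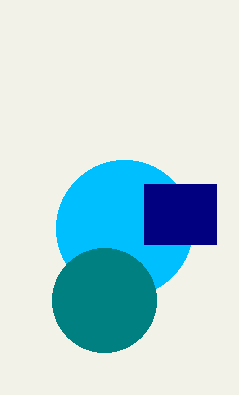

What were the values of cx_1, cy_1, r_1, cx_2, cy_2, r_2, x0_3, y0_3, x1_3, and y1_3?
cx_1 = 124, cy_1 = 228, r_1 = 68, cx_2 = 104, cy_2 = 300, r_2 = 52, x0_3 = 144, y0_3 = 184, x1_3 = 216, y1_3 = 244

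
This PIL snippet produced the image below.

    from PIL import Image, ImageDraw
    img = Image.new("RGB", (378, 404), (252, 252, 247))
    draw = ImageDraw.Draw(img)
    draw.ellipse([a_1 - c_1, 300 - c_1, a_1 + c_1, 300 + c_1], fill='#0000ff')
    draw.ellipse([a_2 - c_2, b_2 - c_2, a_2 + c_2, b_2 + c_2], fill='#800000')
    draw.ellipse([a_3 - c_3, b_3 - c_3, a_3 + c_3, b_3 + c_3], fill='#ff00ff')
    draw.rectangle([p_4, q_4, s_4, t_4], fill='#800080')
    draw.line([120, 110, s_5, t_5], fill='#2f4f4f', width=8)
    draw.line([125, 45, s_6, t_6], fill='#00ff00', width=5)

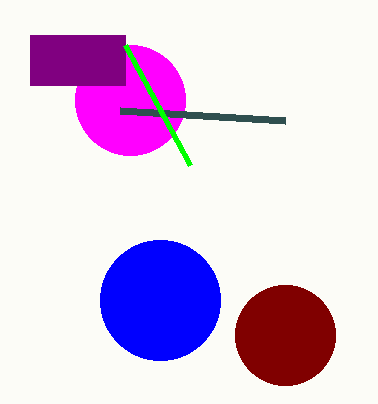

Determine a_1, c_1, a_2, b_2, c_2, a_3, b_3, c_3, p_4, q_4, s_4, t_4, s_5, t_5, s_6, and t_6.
a_1 = 160, c_1 = 60, a_2 = 285, b_2 = 335, c_2 = 50, a_3 = 130, b_3 = 100, c_3 = 55, p_4 = 30, q_4 = 35, s_4 = 125, t_4 = 85, s_5 = 285, t_5 = 120, s_6 = 190, t_6 = 165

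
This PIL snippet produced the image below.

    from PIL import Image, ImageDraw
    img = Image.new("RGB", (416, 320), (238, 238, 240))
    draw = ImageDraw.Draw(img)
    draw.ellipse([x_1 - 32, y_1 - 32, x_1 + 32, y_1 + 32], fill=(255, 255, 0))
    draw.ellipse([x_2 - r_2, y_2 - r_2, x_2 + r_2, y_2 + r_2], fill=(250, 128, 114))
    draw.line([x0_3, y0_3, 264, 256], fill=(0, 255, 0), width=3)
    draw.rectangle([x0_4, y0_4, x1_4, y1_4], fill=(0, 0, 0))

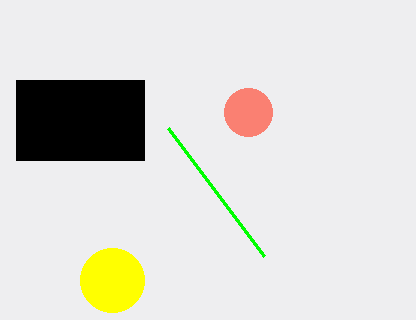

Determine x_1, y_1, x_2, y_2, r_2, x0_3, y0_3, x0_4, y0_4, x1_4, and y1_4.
x_1 = 112, y_1 = 280, x_2 = 248, y_2 = 112, r_2 = 24, x0_3 = 168, y0_3 = 128, x0_4 = 16, y0_4 = 80, x1_4 = 144, y1_4 = 160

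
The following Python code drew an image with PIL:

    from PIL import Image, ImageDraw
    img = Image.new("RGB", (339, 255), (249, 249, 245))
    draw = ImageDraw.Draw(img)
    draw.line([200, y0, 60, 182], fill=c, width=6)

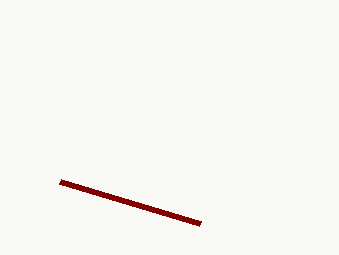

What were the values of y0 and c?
y0 = 224
c = 'maroon'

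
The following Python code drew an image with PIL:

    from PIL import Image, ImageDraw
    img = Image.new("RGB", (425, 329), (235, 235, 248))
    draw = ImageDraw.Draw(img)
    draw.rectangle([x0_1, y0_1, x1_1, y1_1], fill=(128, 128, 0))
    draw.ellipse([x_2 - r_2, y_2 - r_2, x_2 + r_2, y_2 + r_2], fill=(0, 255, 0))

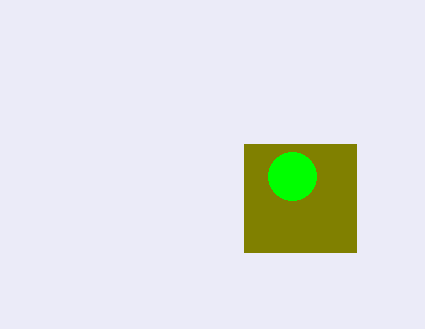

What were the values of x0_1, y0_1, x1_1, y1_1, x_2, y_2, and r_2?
x0_1 = 244; y0_1 = 144; x1_1 = 356; y1_1 = 252; x_2 = 292; y_2 = 176; r_2 = 24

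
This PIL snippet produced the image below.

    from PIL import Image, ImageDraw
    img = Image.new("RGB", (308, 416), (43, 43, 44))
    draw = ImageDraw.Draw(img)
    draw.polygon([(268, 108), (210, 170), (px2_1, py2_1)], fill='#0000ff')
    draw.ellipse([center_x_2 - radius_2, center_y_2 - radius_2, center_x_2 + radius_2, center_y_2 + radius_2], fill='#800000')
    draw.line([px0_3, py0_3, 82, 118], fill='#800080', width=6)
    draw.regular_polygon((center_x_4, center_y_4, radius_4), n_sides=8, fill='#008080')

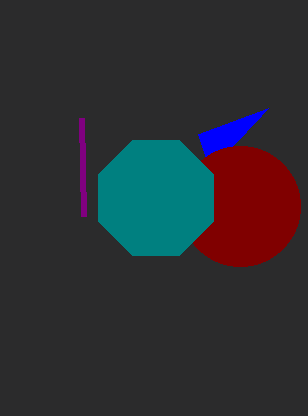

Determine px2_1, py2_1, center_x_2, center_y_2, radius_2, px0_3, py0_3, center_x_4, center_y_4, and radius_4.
px2_1 = 198
py2_1 = 134
center_x_2 = 240
center_y_2 = 206
radius_2 = 60
px0_3 = 84
py0_3 = 216
center_x_4 = 156
center_y_4 = 198
radius_4 = 62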